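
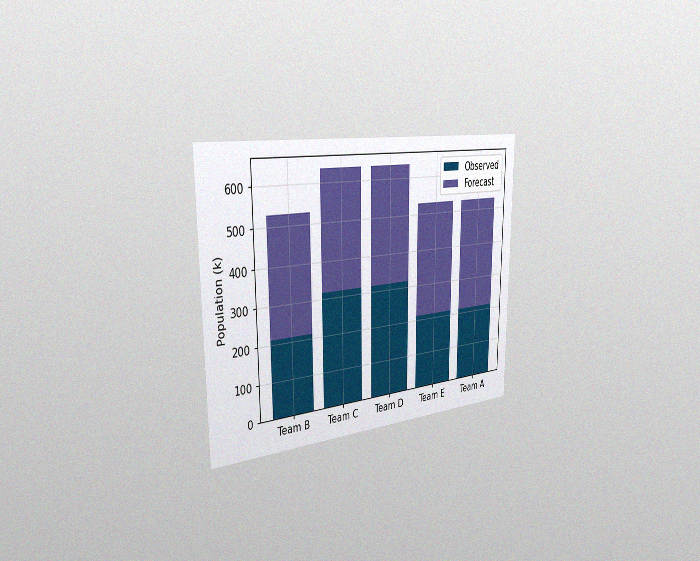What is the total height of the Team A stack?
The chart is viewed slightly from the left, with some photo noise. The Team A stack's top reaches 530k on the y-axis.

530k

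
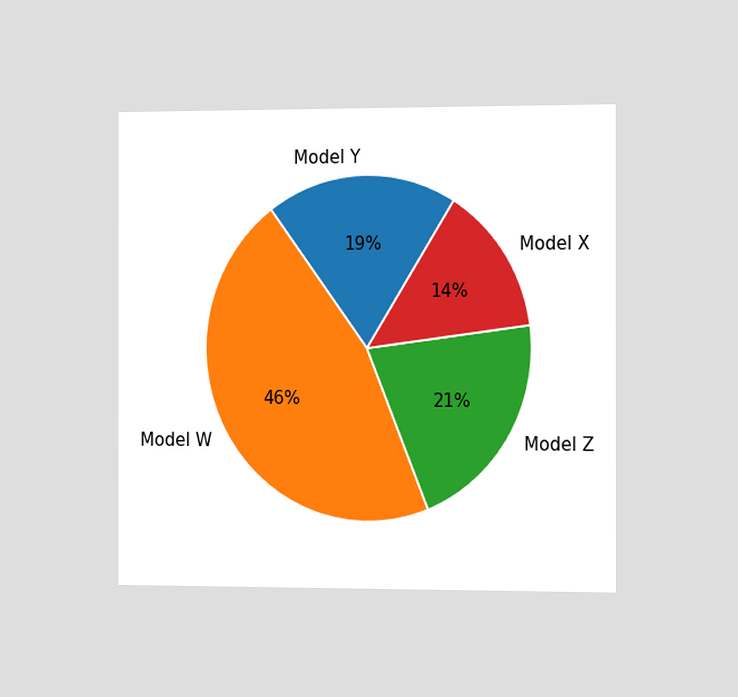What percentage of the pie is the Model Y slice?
The chart is viewed slightly from the right. The Model Y slice takes up 19% of the pie.

19%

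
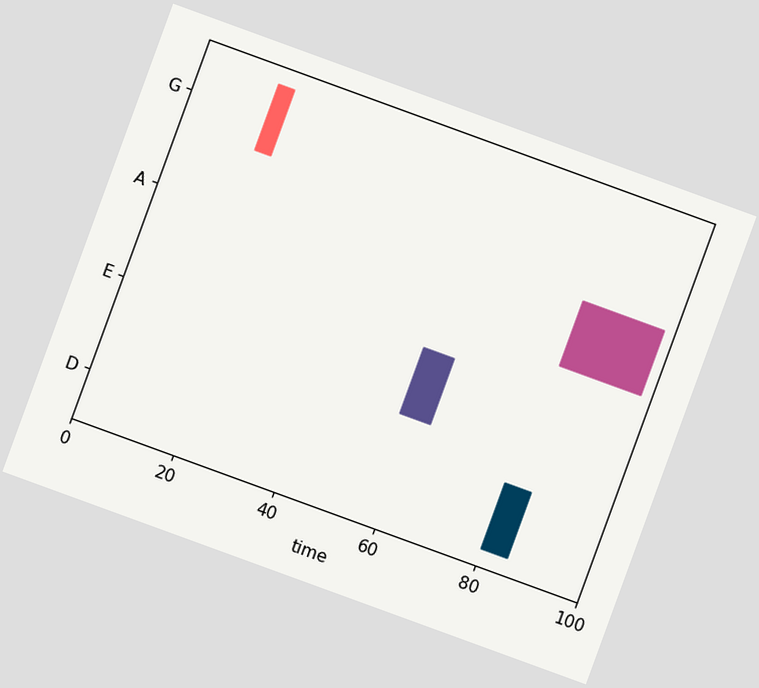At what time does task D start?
The chart is tilted about 20° clockwise. The D bar begins at t=80.

80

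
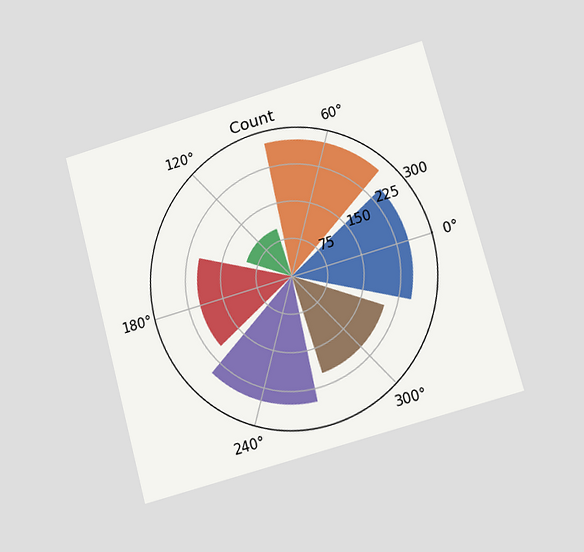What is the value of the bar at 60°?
275

The chart is tilted about 15° counter-clockwise and viewed at a slight angle. The bar at 60° reaches 275 on the radial axis.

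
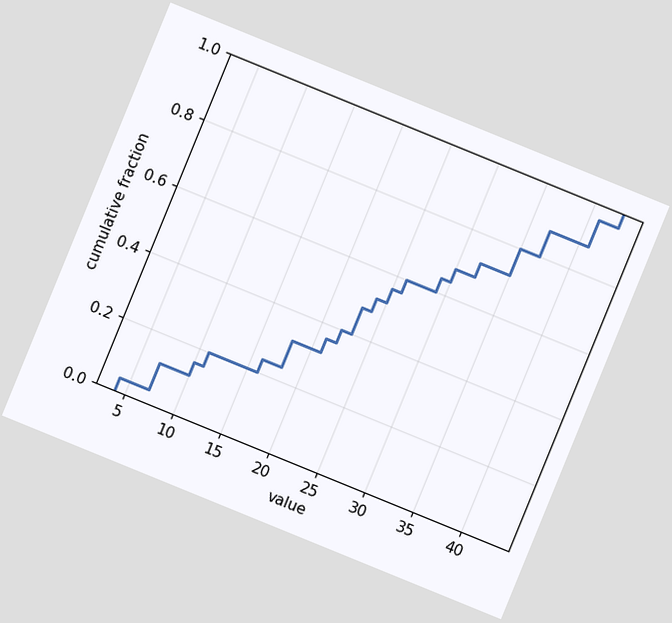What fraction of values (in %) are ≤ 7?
12%

The chart is tilted about 22° clockwise. At x=7 the ECDF step is at 12%.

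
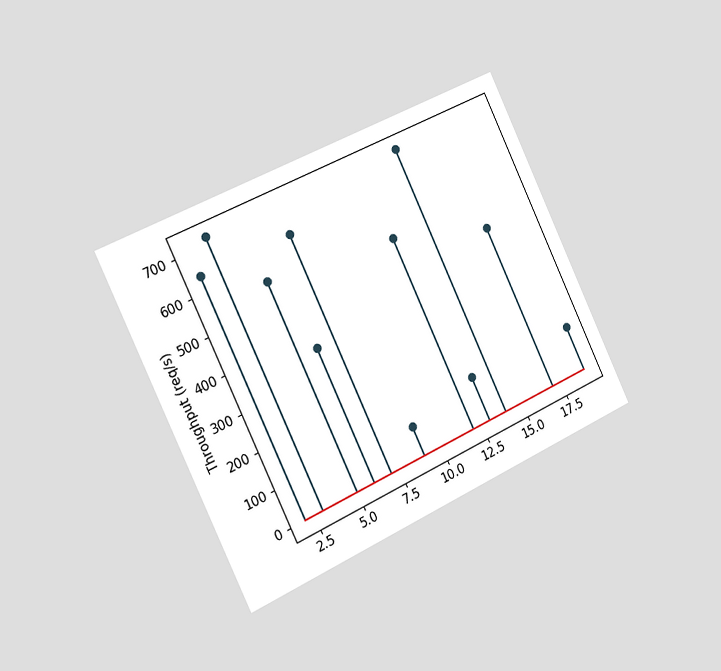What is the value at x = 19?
120req/s

The chart is tilted about 25° counter-clockwise and viewed slightly from the left. The stem at x=19 reaches 120req/s.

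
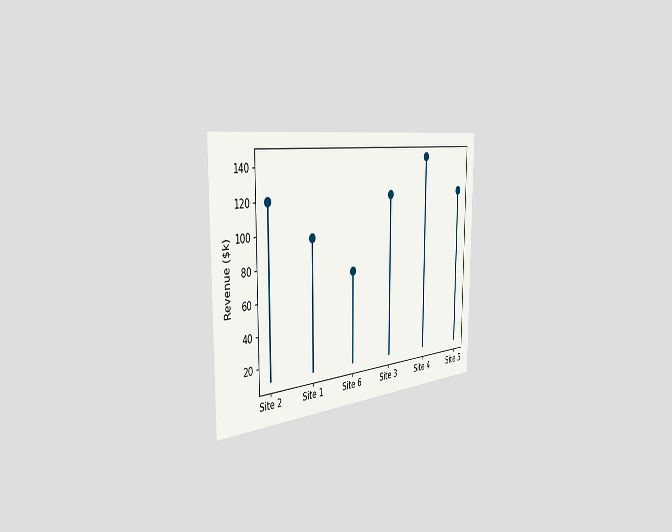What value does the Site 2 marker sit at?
$120k

The chart is viewed slightly from the left. The Site 2 marker sits at $120k.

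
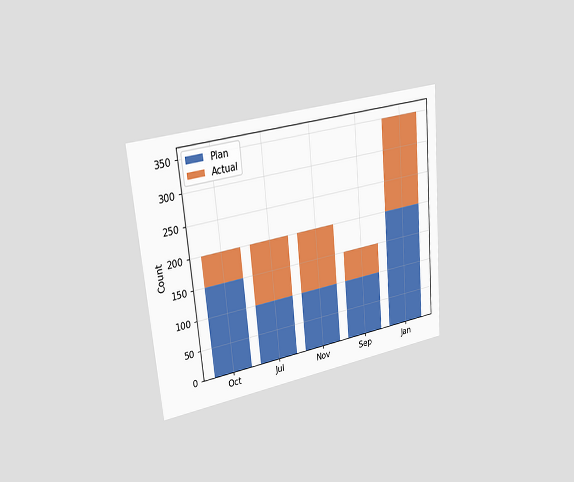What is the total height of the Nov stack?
The chart is tilted about 5° counter-clockwise and viewed slightly from the left. The Nov stack's top reaches 200 on the y-axis.

200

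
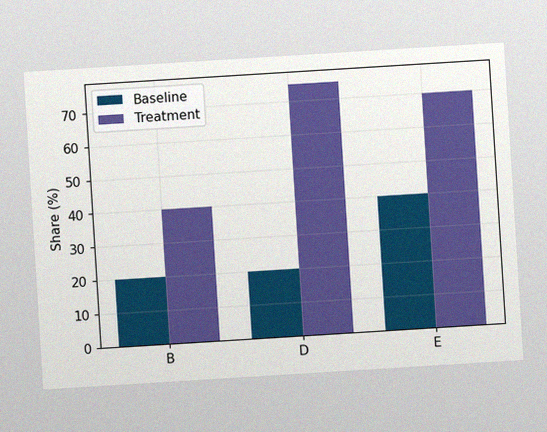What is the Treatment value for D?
The chart is tilted about 4° counter-clockwise, with some photo noise. The Treatment bar at D reaches 75% on the y-axis.

75%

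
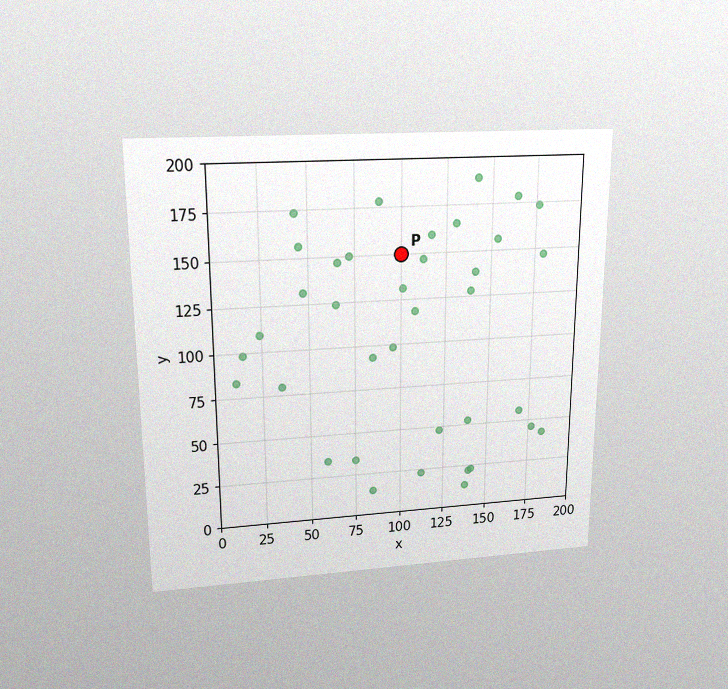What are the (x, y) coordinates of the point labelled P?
(100, 150)

The chart is viewed slightly from above, with some photo noise. Following the gridlines from P to each axis, P sits at (100, 150).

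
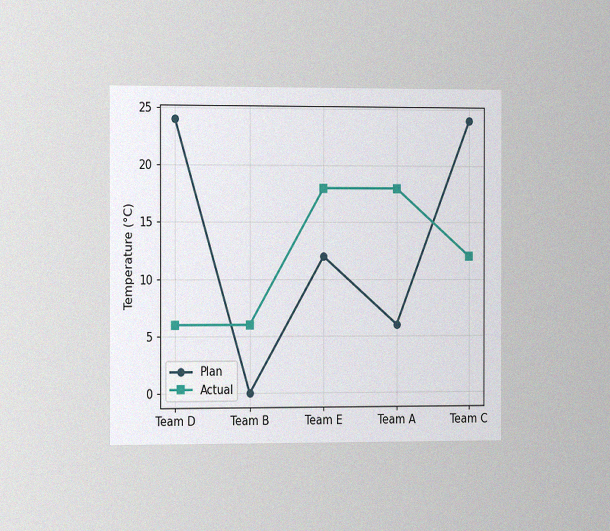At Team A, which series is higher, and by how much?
Actual, by 12°C

The chart is viewed slightly from the left, with some photo noise. At Team A, Actual sits above the other line by 12°C.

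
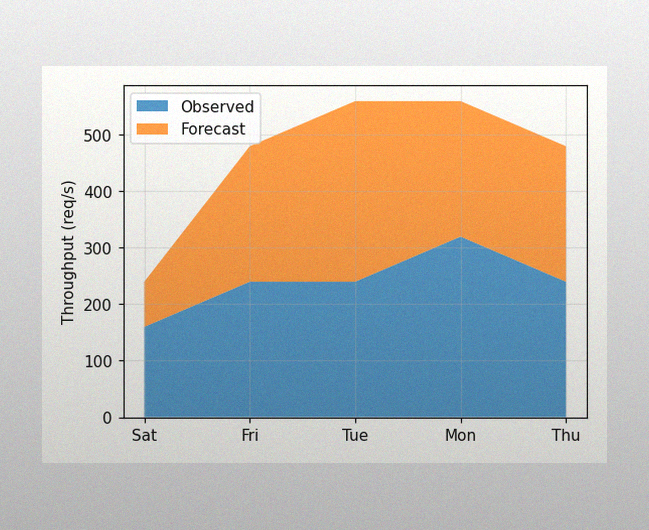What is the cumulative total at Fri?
The image has some photo noise and uneven lighting. The stacked total at Fri reaches 480req/s.

480req/s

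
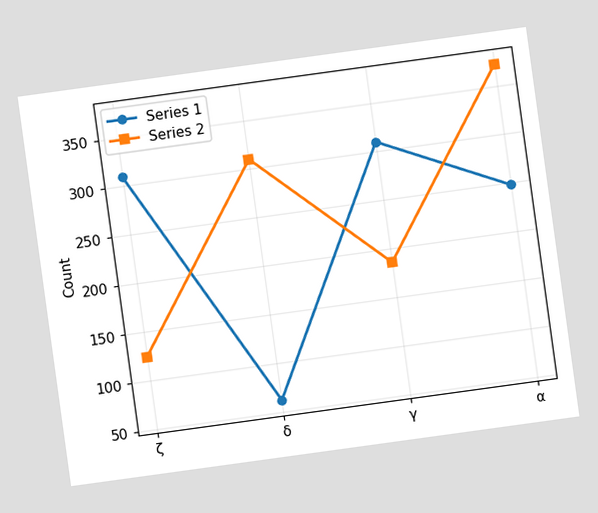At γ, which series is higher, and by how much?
The chart is tilted about 8° counter-clockwise. At γ, Series 1 sits above the other line by 124.

Series 1, by 124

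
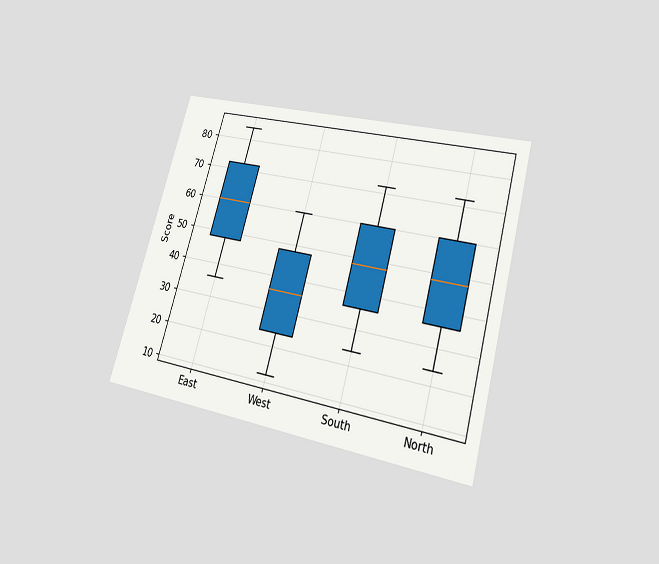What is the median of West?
The chart is tilted about 15° clockwise and viewed at a slight angle. The median line in the West box sits at 36.

36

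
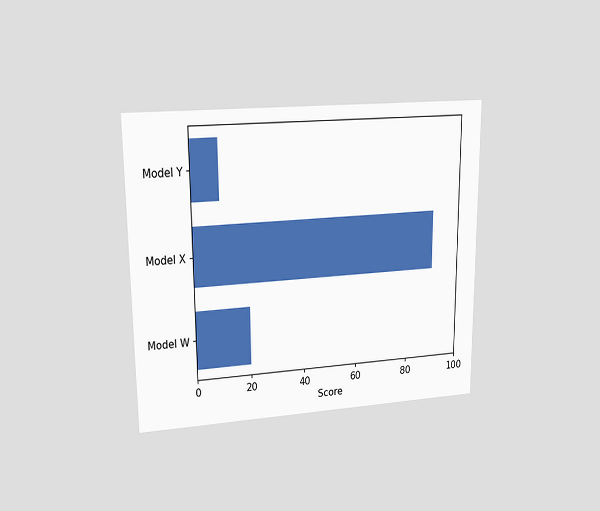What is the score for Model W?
20

The chart is viewed at a slight angle. Reading along the chart's x-axis, the Model W bar reaches 20.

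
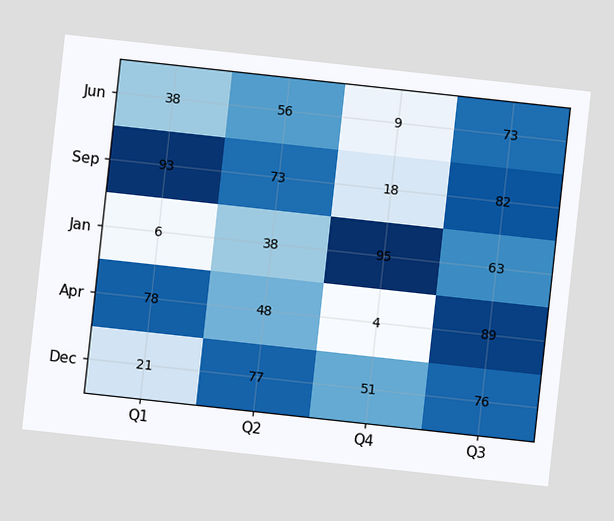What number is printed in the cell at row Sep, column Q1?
93

The chart is tilted about 6° clockwise. The (Sep, Q1) cell reads 93.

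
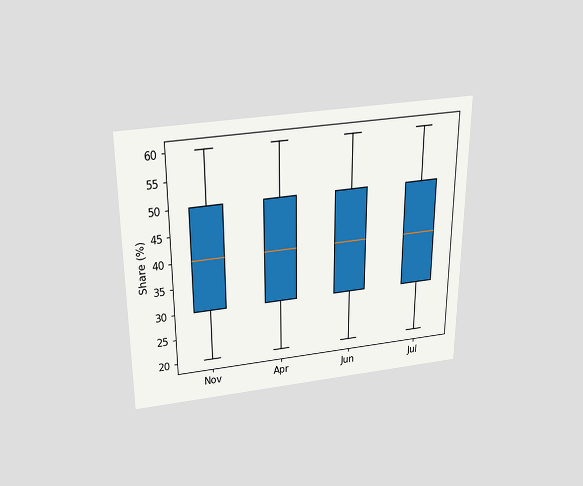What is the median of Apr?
40%

The chart is viewed slightly from above. The median line in the Apr box sits at 40%.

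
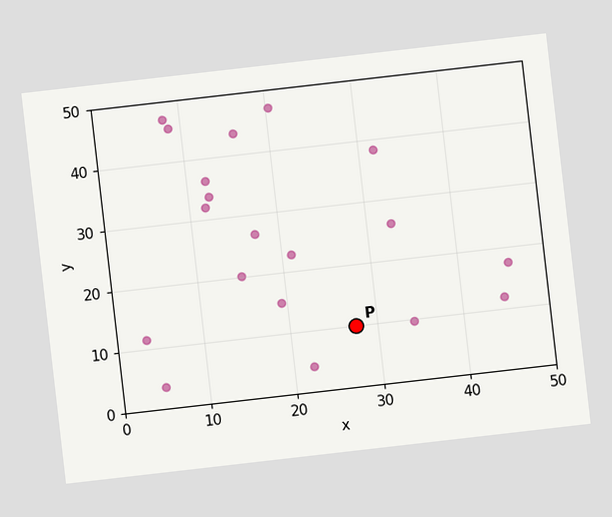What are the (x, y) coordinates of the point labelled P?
(27.5, 10)

The chart is tilted about 7° counter-clockwise. Following the gridlines from P to each axis, P sits at (27.5, 10).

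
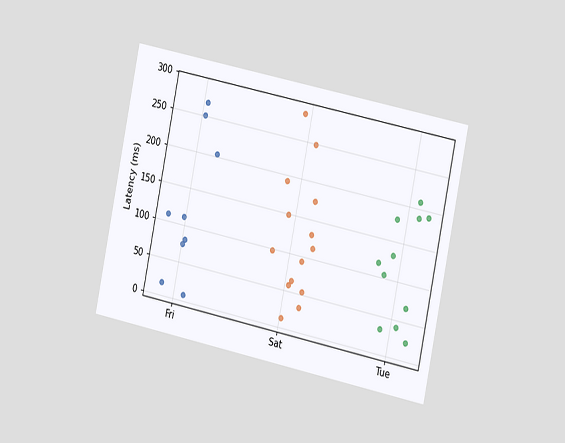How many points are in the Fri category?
9

The chart is tilted about 12° clockwise and viewed slightly from the right. Counting the markers in the Fri column gives 9.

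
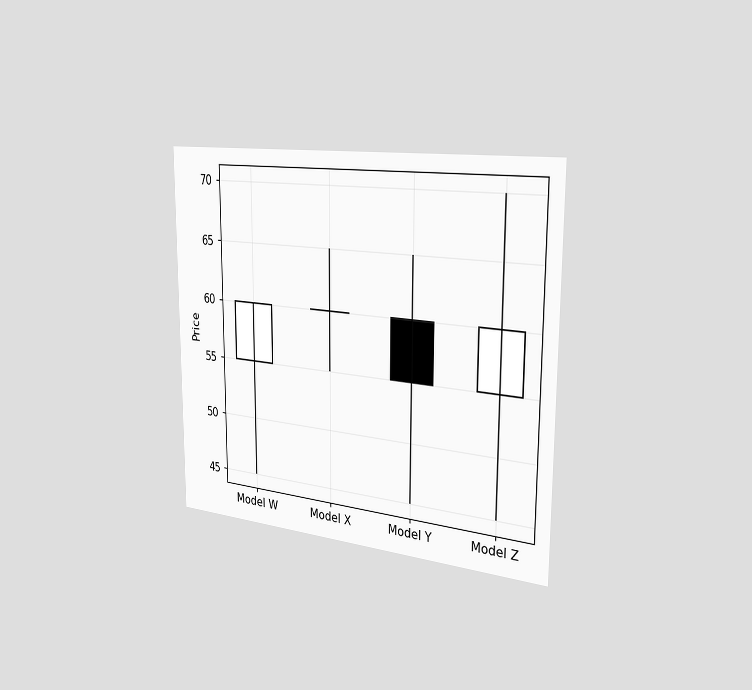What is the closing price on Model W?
60

The chart is viewed slightly from the right. The Model W candle closes at 60.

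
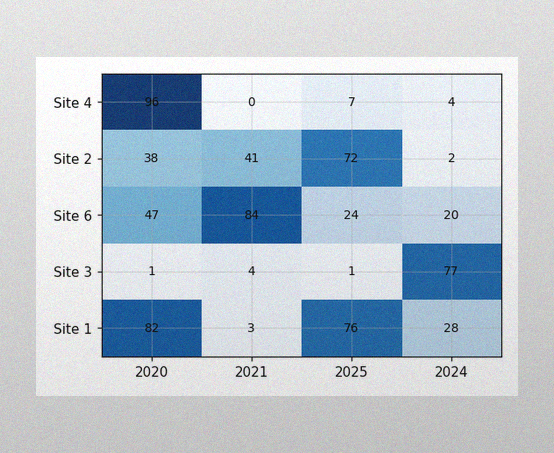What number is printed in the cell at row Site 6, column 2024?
The image has some photo noise and uneven lighting. The (Site 6, 2024) cell reads 20.

20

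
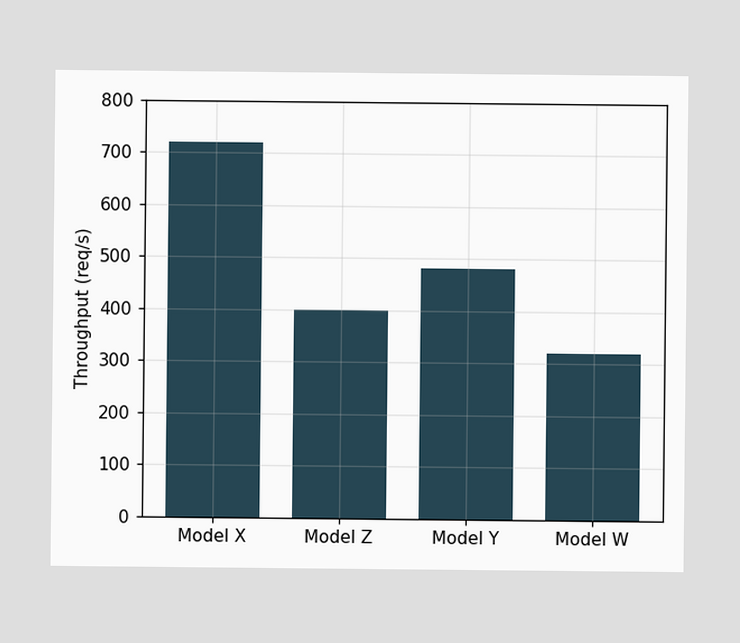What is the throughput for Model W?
Reading along the chart's y-axis, the Model W bar reaches 320req/s.

320req/s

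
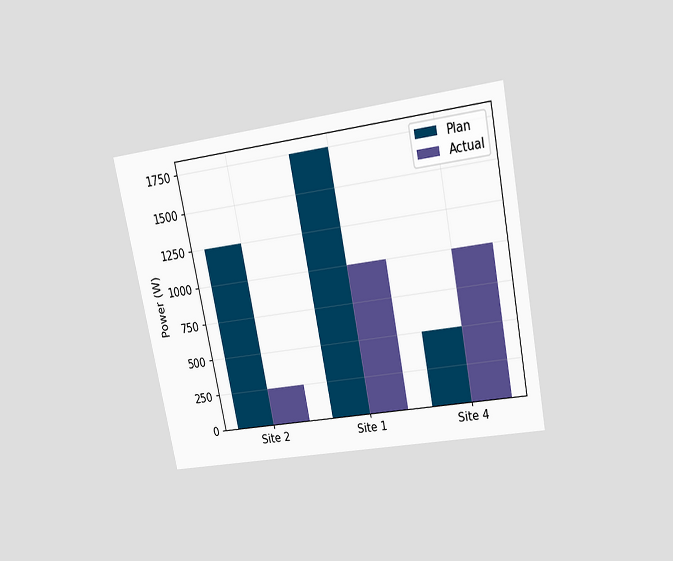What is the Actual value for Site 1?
1000W

The chart is tilted about 11° counter-clockwise and viewed slightly from above. The Actual bar at Site 1 reaches 1000W on the y-axis.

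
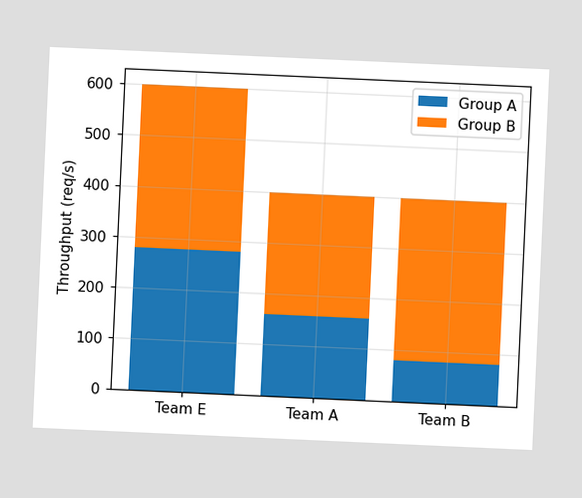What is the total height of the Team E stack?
600req/s

The chart is tilted about 3° clockwise. The Team E stack's top reaches 600req/s on the y-axis.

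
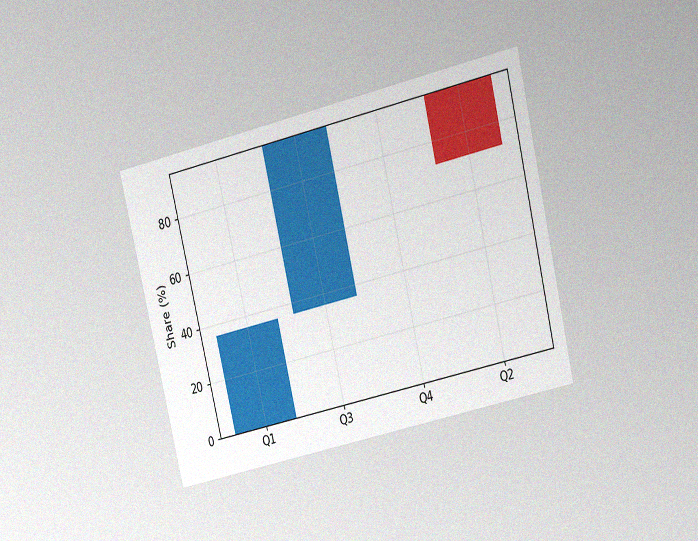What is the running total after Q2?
72%

The chart is tilted about 13° counter-clockwise and viewed at a slight angle, with some photo noise. After Q2 the running total reaches 72%.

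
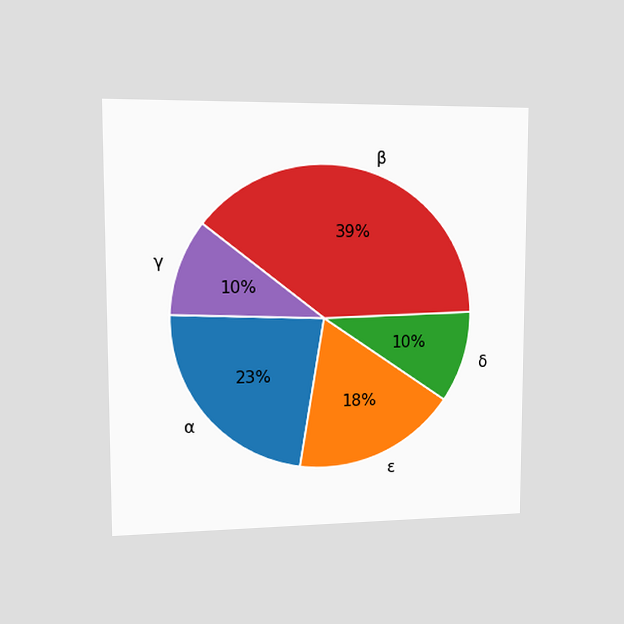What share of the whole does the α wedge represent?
23%

The chart is viewed slightly from the left. The α slice takes up 23% of the pie.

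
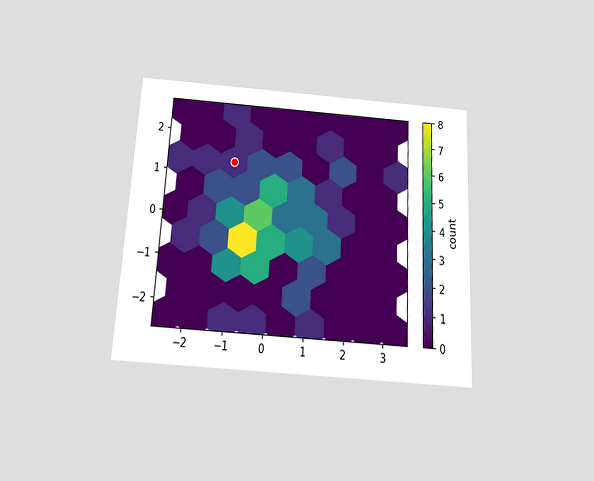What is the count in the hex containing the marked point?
The chart is tilted about 3° clockwise and viewed slightly from below. The marked hex reads 1 on the colorbar.

1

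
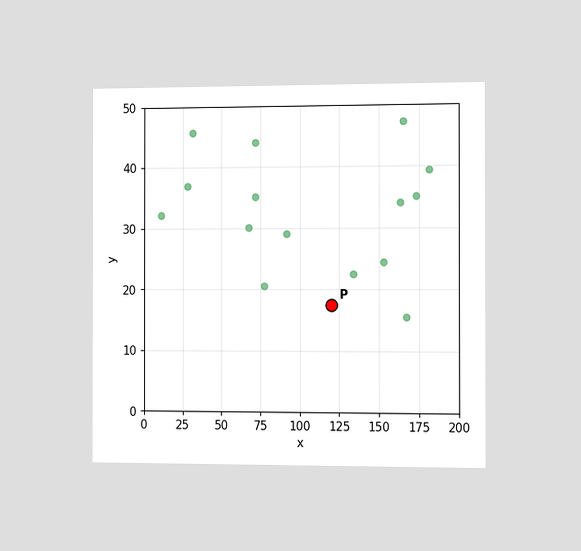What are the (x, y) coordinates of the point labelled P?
(120, 17.5)

The chart is viewed slightly from the right. Following the gridlines from P to each axis, P sits at (120, 17.5).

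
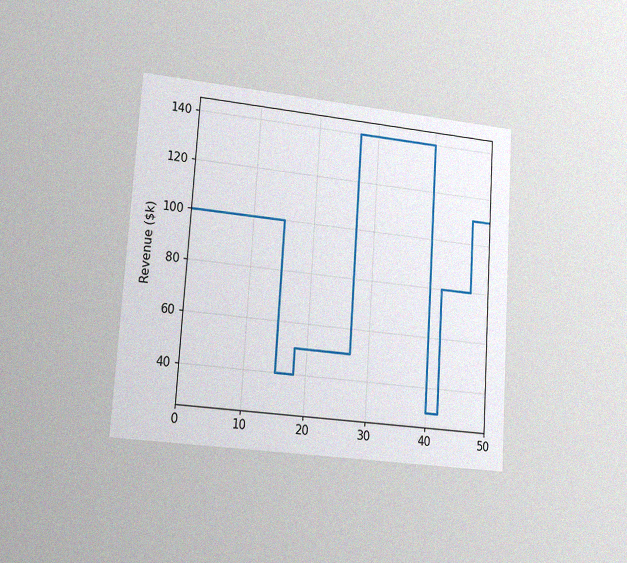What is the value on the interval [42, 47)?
The chart is tilted about 4° clockwise and viewed slightly from the left, with some photo noise. On [42, 47) the step sits at $80k.

$80k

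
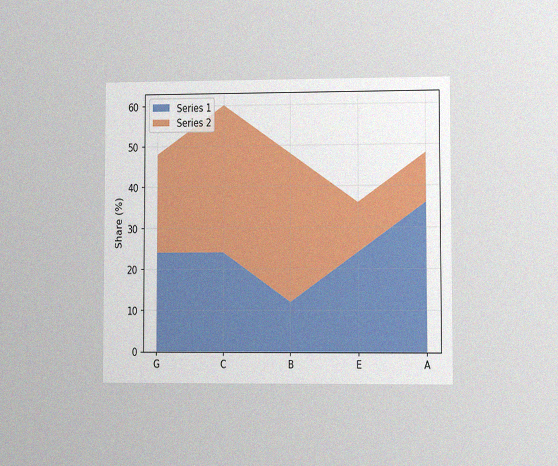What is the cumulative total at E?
The chart is viewed at a slight angle, with some photo noise. The stacked total at E reaches 36%.

36%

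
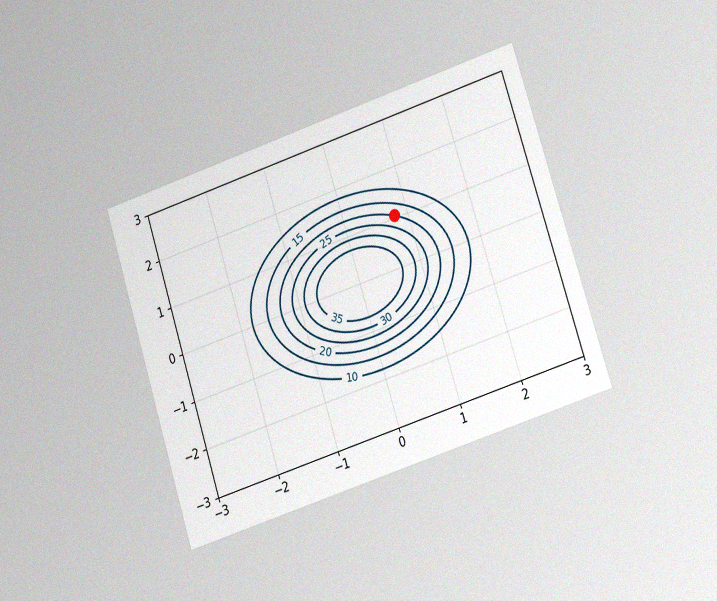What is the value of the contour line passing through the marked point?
20

The chart is tilted about 18° counter-clockwise and viewed slightly from the right, with some photo noise. The marked point sits on the contour labelled 20.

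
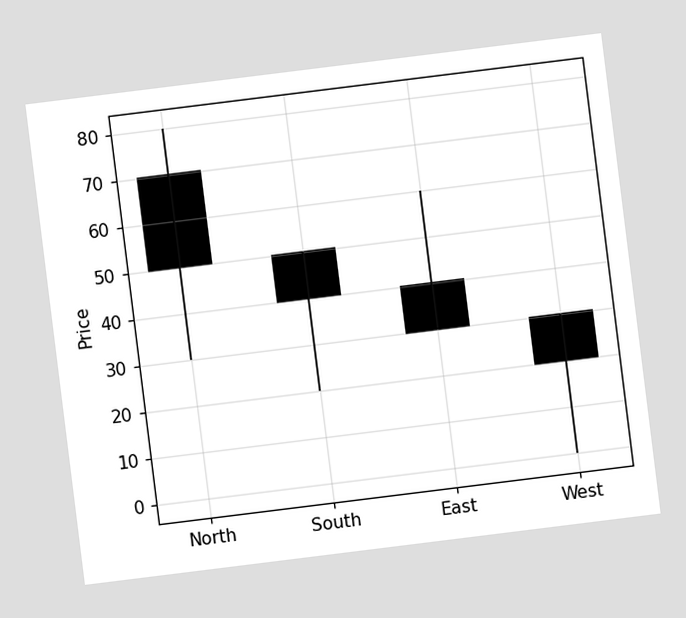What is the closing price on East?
30

The chart is tilted about 7° counter-clockwise. The East candle closes at 30.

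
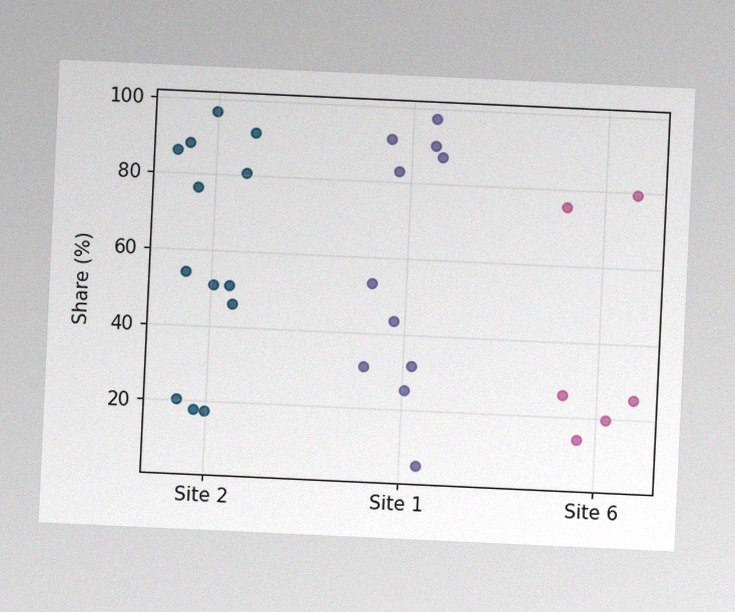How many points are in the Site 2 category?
The chart is tilted about 3° clockwise, with some photo noise. Counting the markers in the Site 2 column gives 13.

13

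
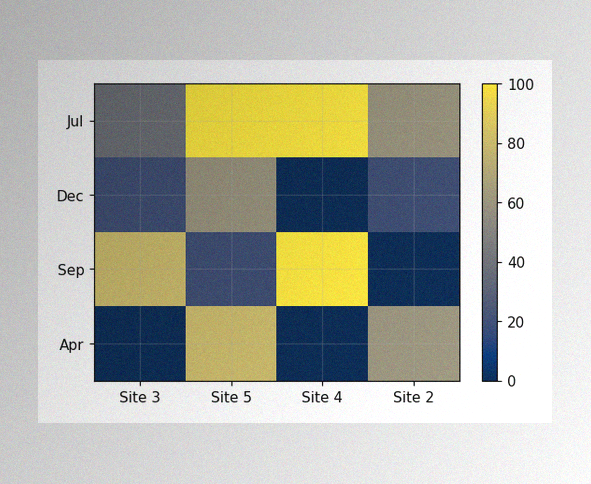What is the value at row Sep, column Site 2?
0

The image has some photo noise and uneven lighting. Matching cell (Sep, Site 2) against the colorbar gives 0.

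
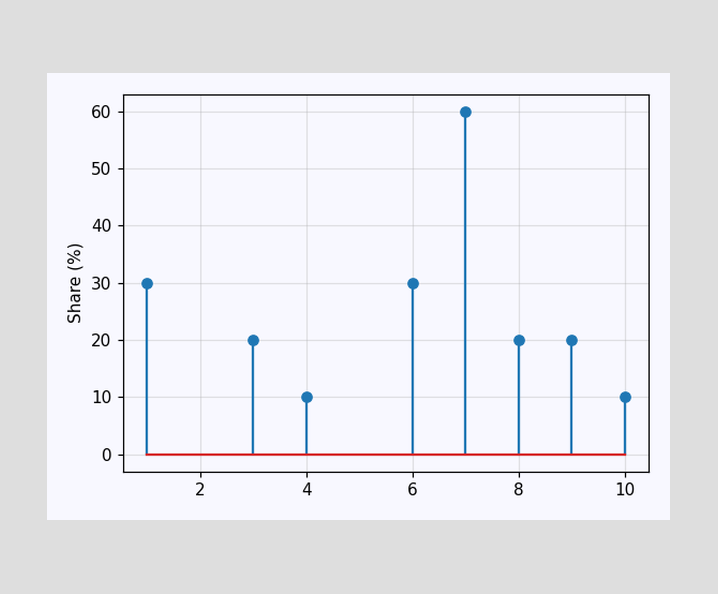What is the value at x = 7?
The stem at x=7 reaches 60%.

60%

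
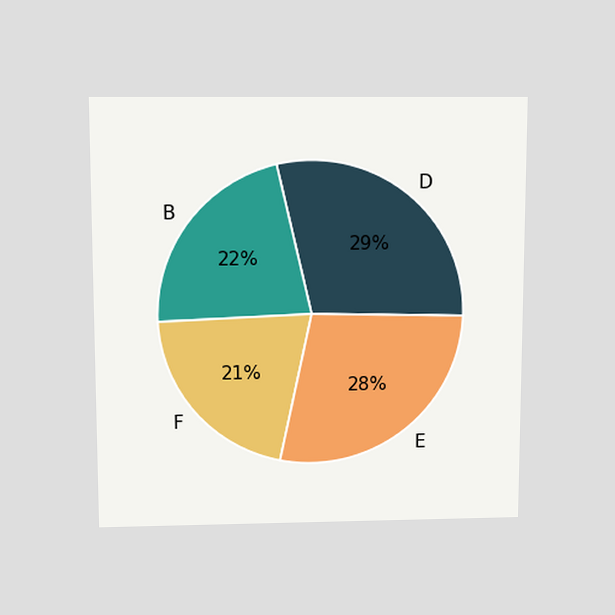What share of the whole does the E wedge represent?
The chart is viewed slightly from above. The E slice takes up 28% of the pie.

28%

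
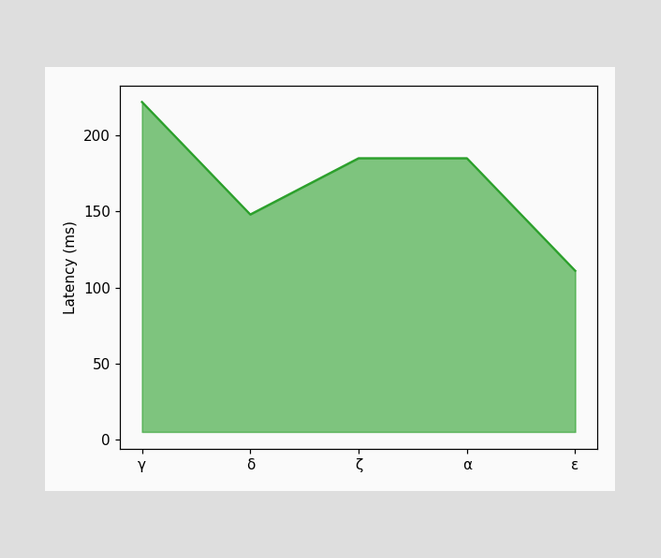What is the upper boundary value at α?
At α the upper boundary is at 185ms.

185ms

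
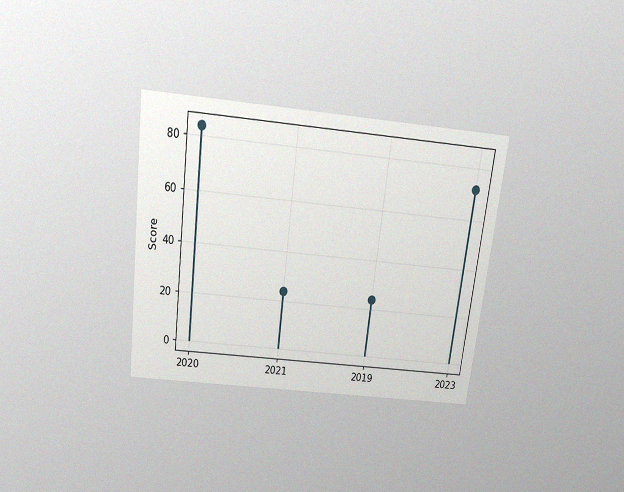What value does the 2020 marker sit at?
The chart is tilted about 7° clockwise and viewed slightly from above, with some photo noise. The 2020 marker sits at 84.

84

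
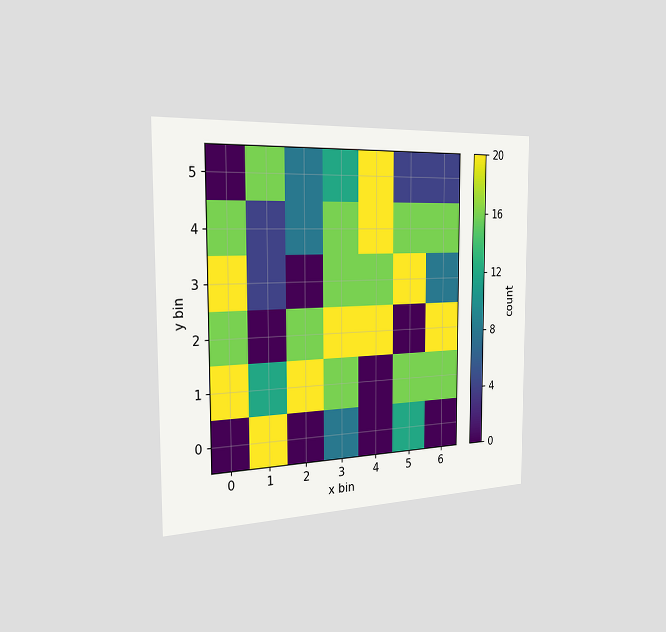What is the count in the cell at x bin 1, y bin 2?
0

The chart is viewed slightly from the left. Matching the cell (1, 2) against the colorbar gives 0.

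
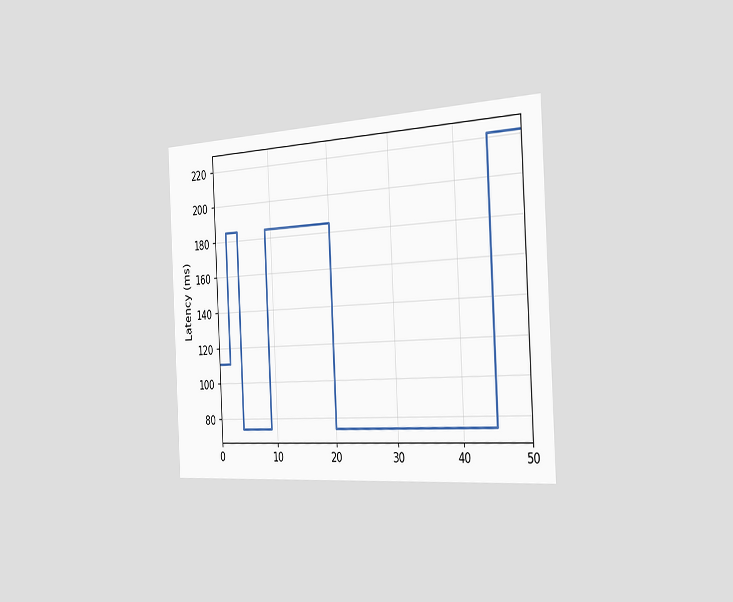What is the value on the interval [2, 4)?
The chart is tilted about 3° counter-clockwise and viewed slightly from the right. On [2, 4) the step sits at 185ms.

185ms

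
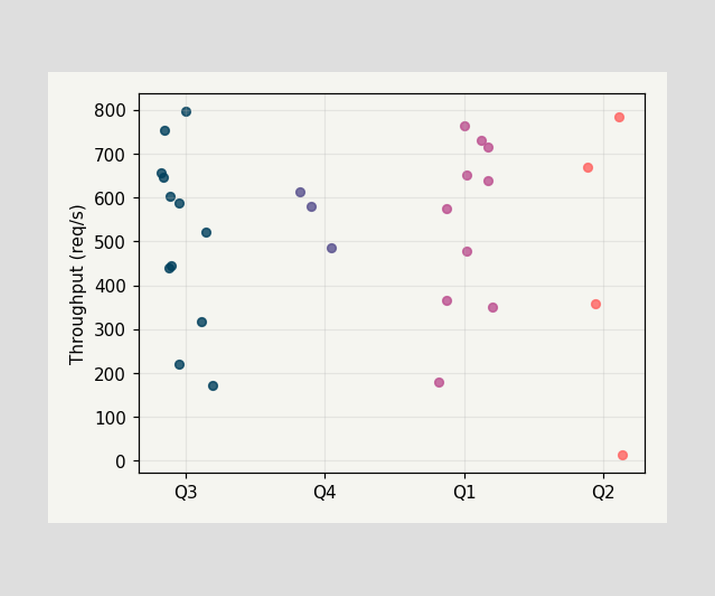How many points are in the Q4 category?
3

Counting the markers in the Q4 column gives 3.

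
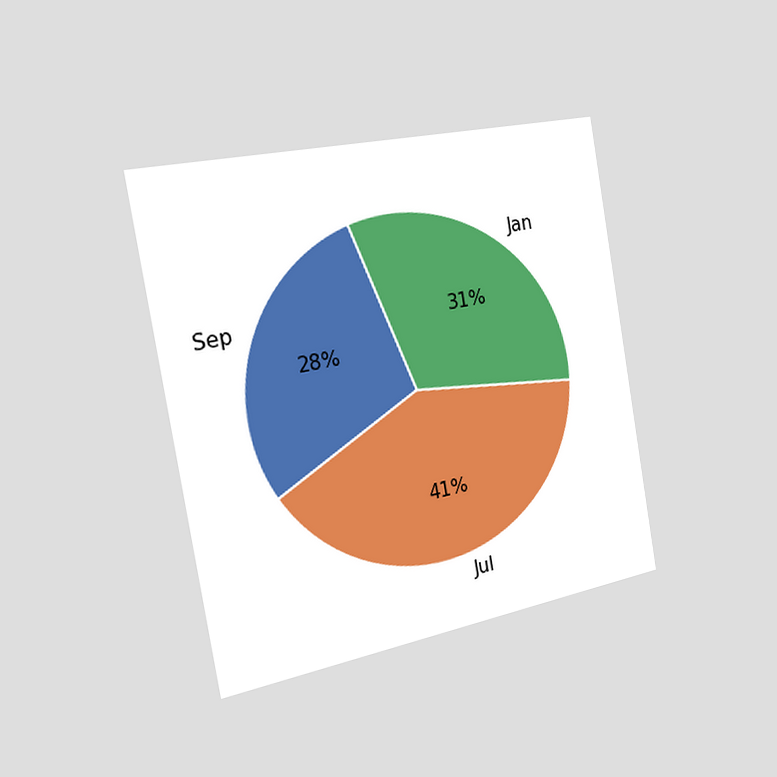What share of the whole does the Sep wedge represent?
The chart is tilted about 10° counter-clockwise and viewed slightly from the left. The Sep slice takes up 28% of the pie.

28%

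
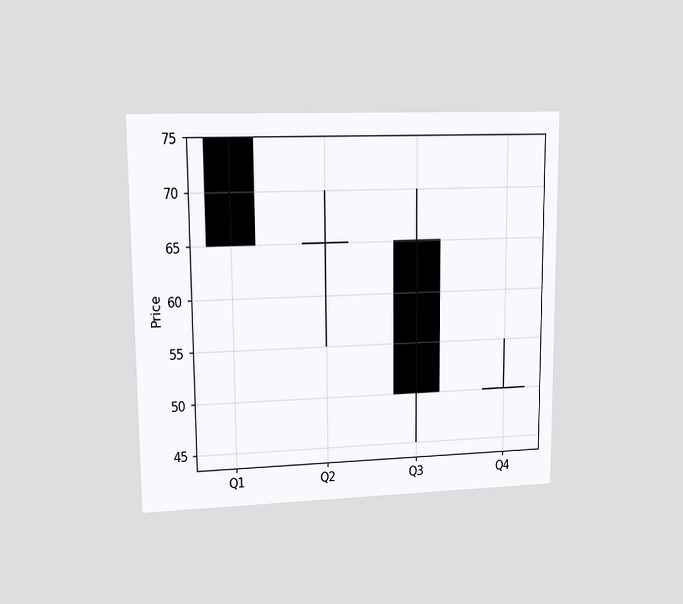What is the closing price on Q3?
50

The chart is viewed at a slight angle. The Q3 candle closes at 50.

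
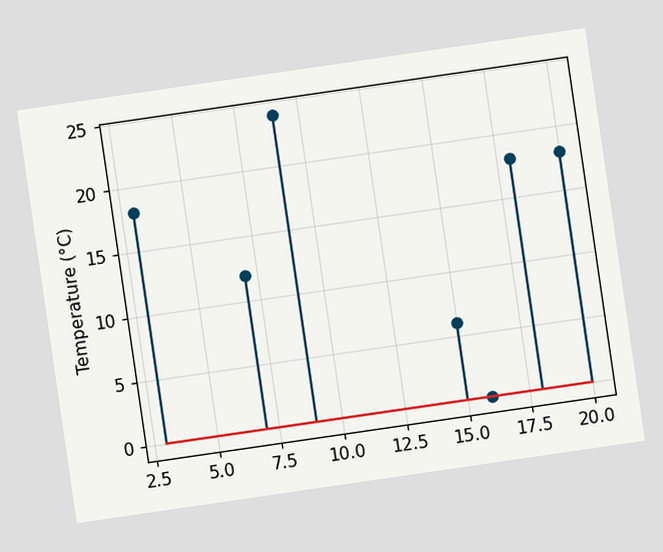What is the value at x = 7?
The chart is tilted about 8° counter-clockwise. The stem at x=7 reaches 12°C.

12°C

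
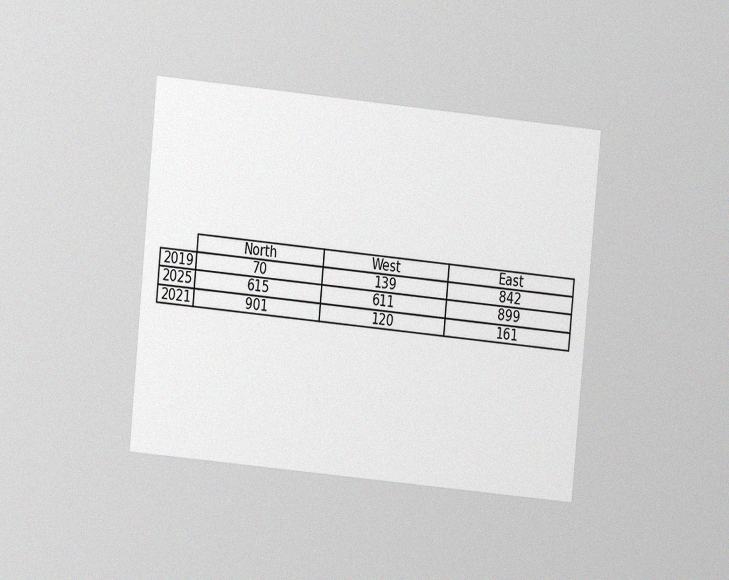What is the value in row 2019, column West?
139

The chart is tilted about 5° clockwise and viewed at a slight angle, with some photo noise. The (2019, West) cell reads 139.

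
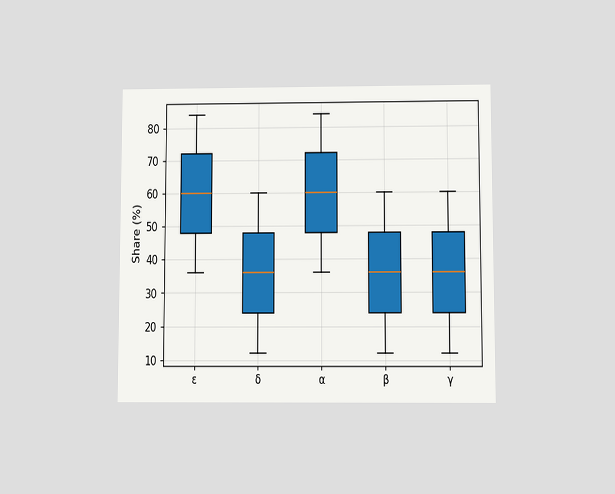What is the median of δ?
36%

The chart is viewed slightly from below. The median line in the δ box sits at 36%.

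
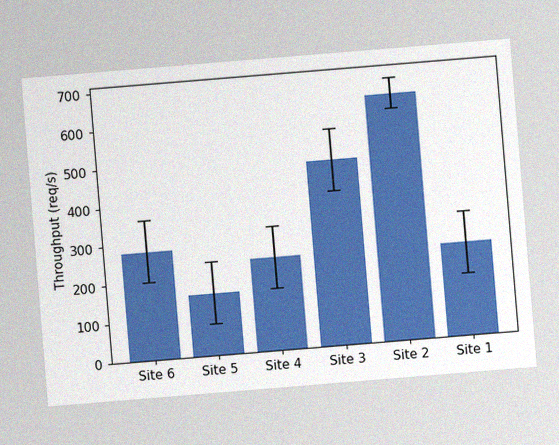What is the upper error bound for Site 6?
360req/s

The chart is tilted about 5° counter-clockwise, with some photo noise. The Site 6 bar's upper whisker reaches 360req/s.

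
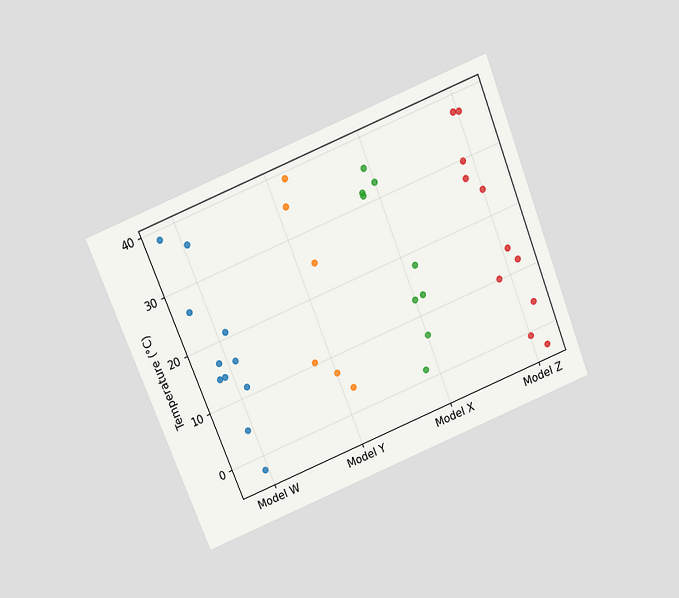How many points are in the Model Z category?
The chart is tilted about 22° counter-clockwise and viewed slightly from above. Counting the markers in the Model Z column gives 11.

11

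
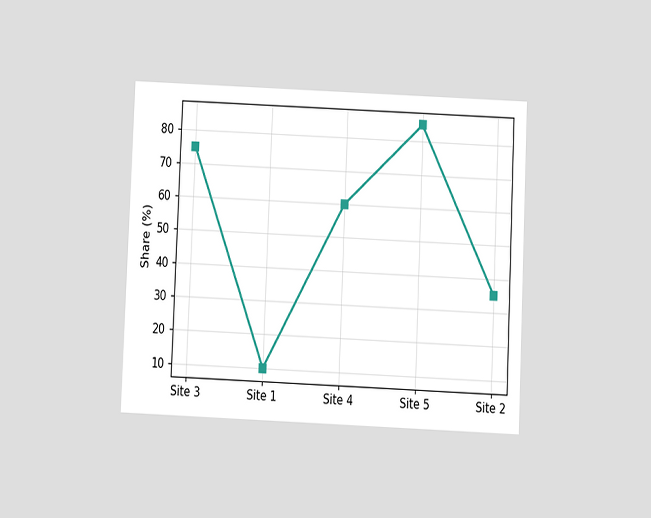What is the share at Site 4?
60%

The chart is tilted about 2° clockwise and viewed slightly from below. At Site 4, the line is at 60%.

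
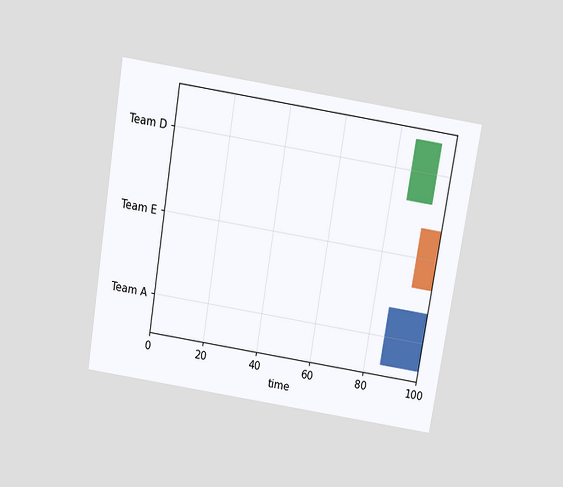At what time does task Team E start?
The chart is tilted about 9° clockwise and viewed slightly from above. The Team E bar begins at t=93.

93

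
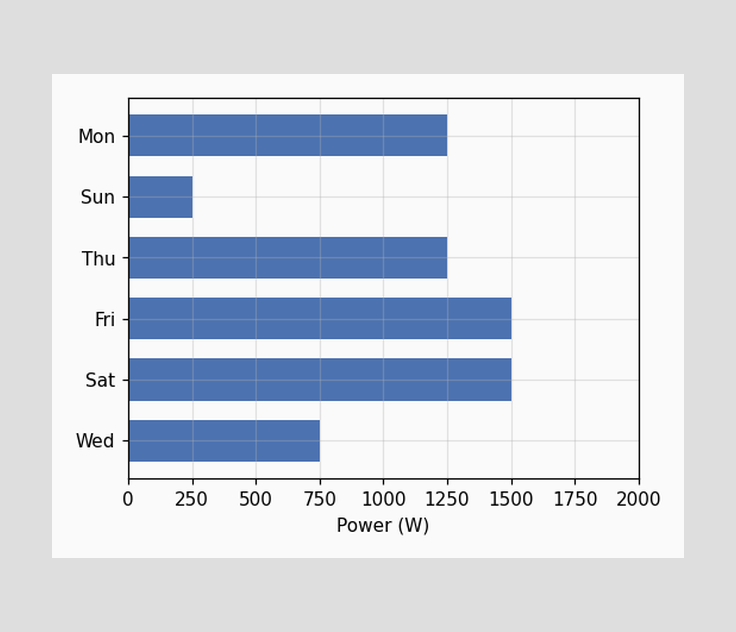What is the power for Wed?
750W

Reading along the chart's x-axis, the Wed bar reaches 750W.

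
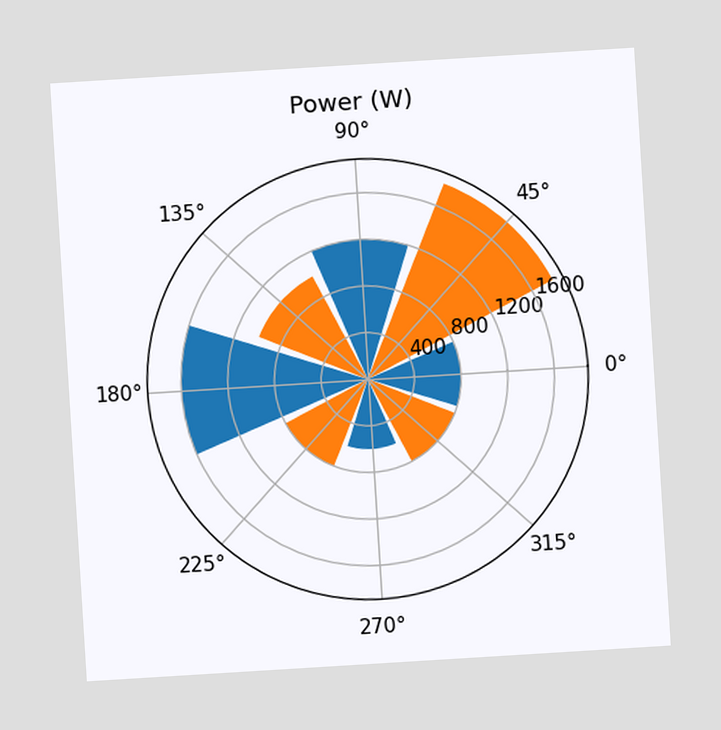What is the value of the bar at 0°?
The chart is tilted about 4° counter-clockwise. The bar at 0° reaches 800W on the radial axis.

800W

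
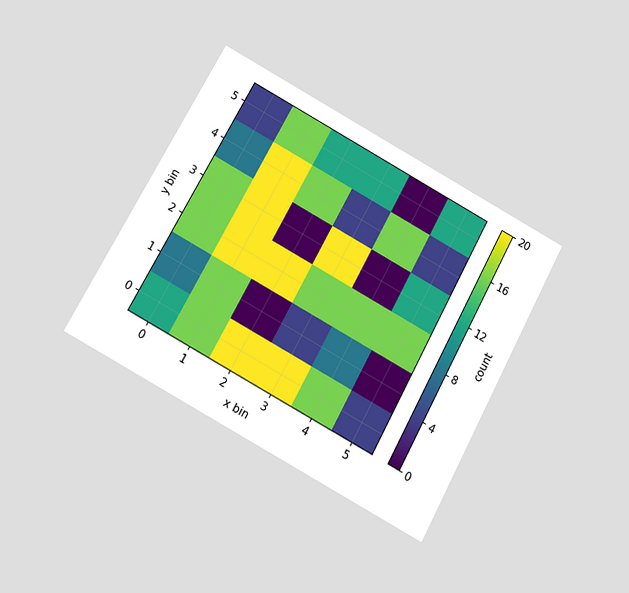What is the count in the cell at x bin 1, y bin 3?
20

The chart is tilted about 28° clockwise and viewed slightly from below. Matching the cell (1, 3) against the colorbar gives 20.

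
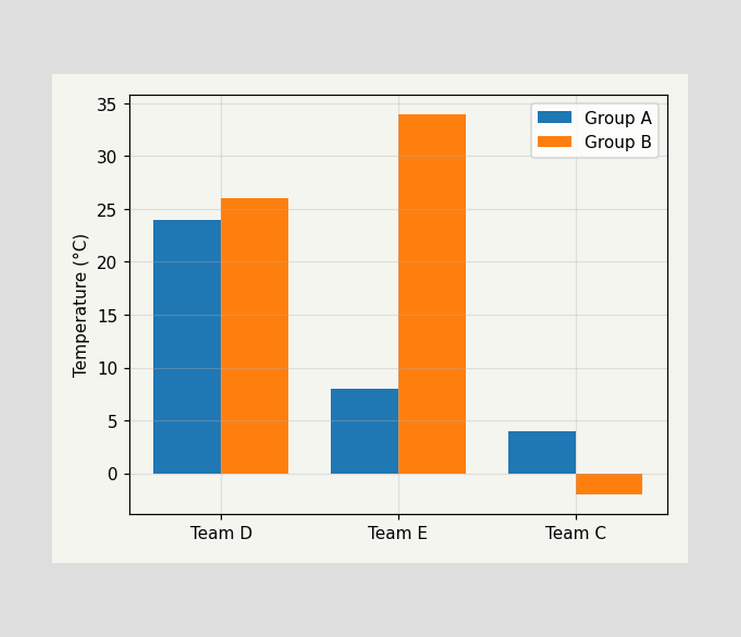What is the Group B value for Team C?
-2°C

The Group B bar at Team C reaches -2°C on the y-axis.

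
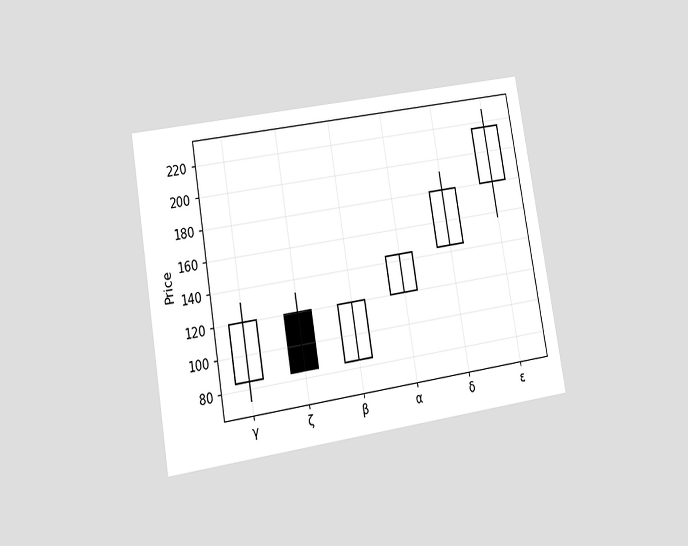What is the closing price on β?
120

The chart is tilted about 10° counter-clockwise and viewed at a slight angle. The β candle closes at 120.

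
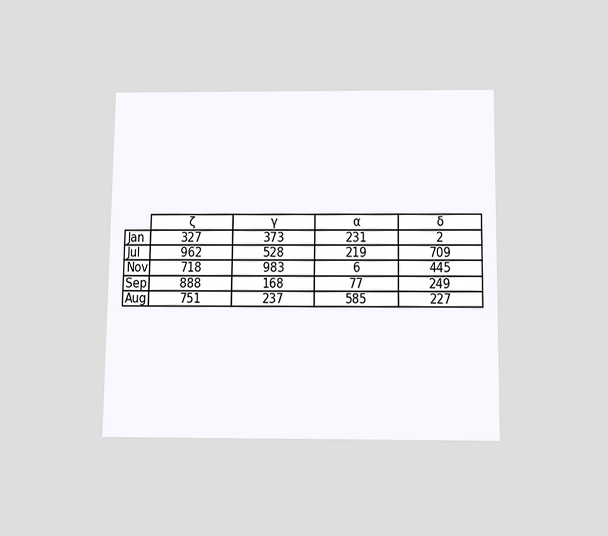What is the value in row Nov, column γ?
983

The chart is viewed slightly from below. The (Nov, γ) cell reads 983.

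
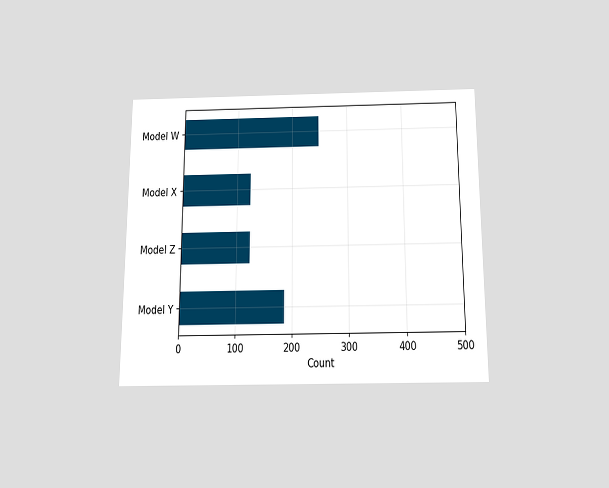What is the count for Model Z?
124

The chart is viewed slightly from below. Reading along the chart's x-axis, the Model Z bar reaches 124.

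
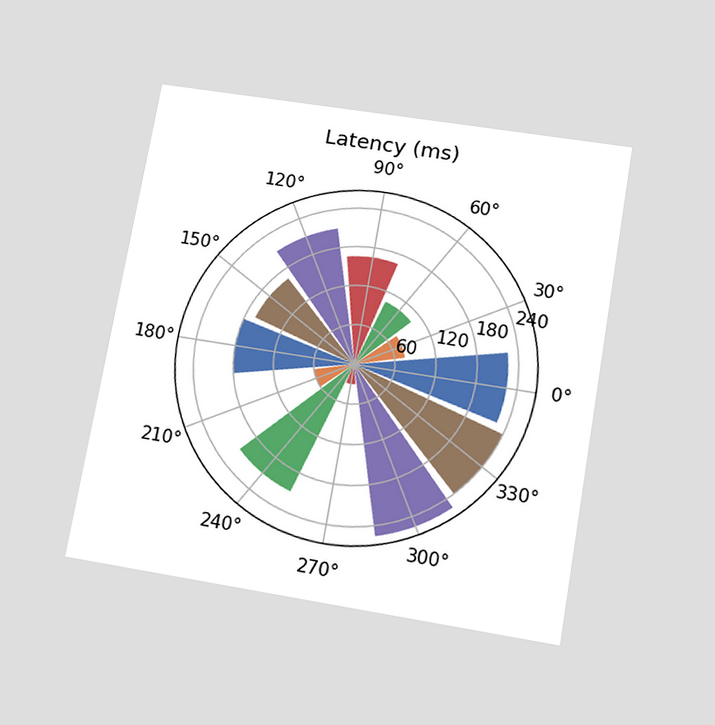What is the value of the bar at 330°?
240ms

The chart is tilted about 10° clockwise and viewed slightly from below. The bar at 330° reaches 240ms on the radial axis.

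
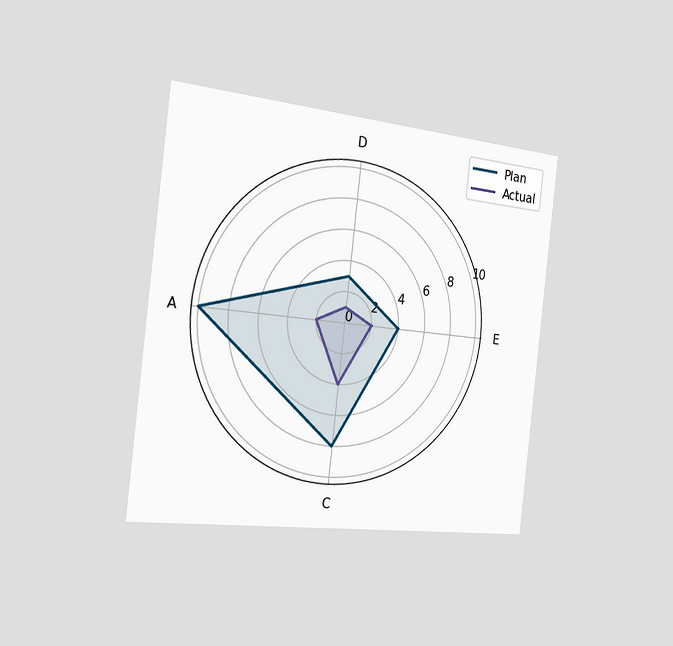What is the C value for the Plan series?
8

The chart is tilted about 7° clockwise and viewed slightly from the left. On the C axis, Plan reaches 8.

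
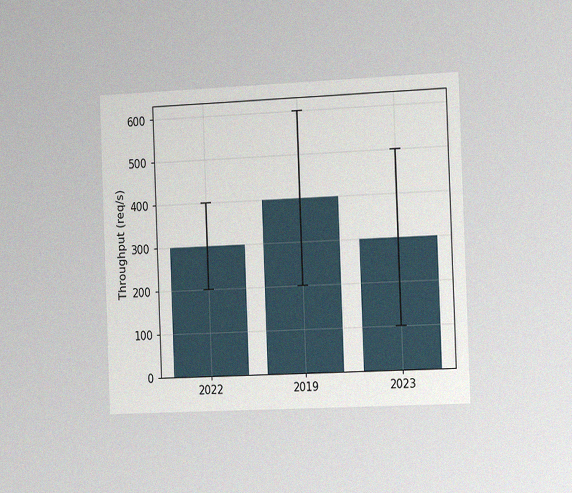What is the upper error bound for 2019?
The chart is tilted about 2° counter-clockwise and viewed slightly from the right, with some photo noise. The 2019 bar's upper whisker reaches 600req/s.

600req/s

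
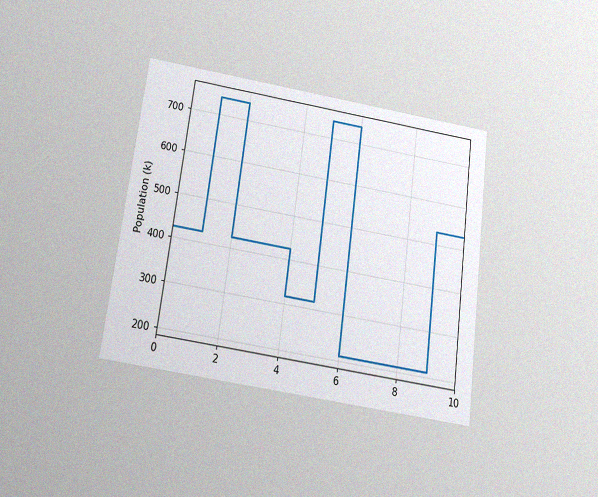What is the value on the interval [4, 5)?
318k

The chart is tilted about 8° clockwise and viewed slightly from below, with some photo noise. On [4, 5) the step sits at 318k.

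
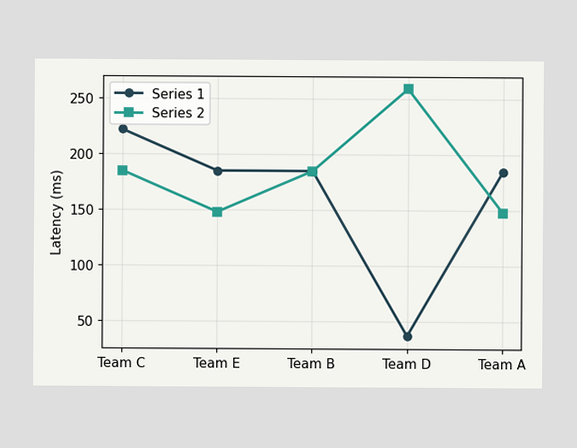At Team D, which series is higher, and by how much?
Series 2, by 222ms

At Team D, Series 2 sits above the other line by 222ms.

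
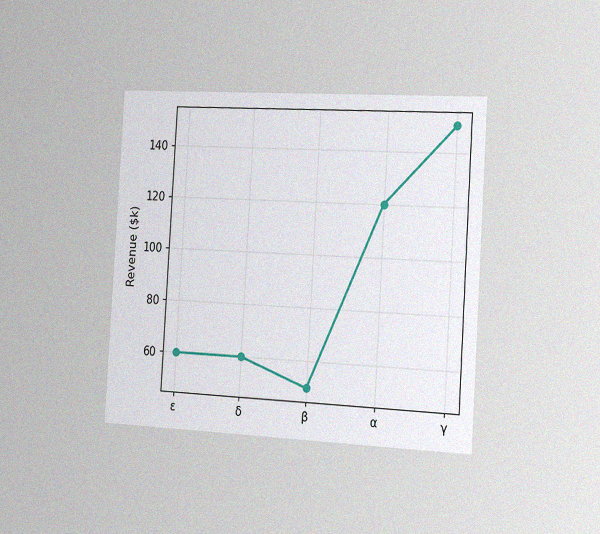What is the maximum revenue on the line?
The chart is tilted about 3° clockwise and viewed slightly from the right, with some photo noise. The highest point is at γ, and reading across to the y-axis gives $150k.

$150k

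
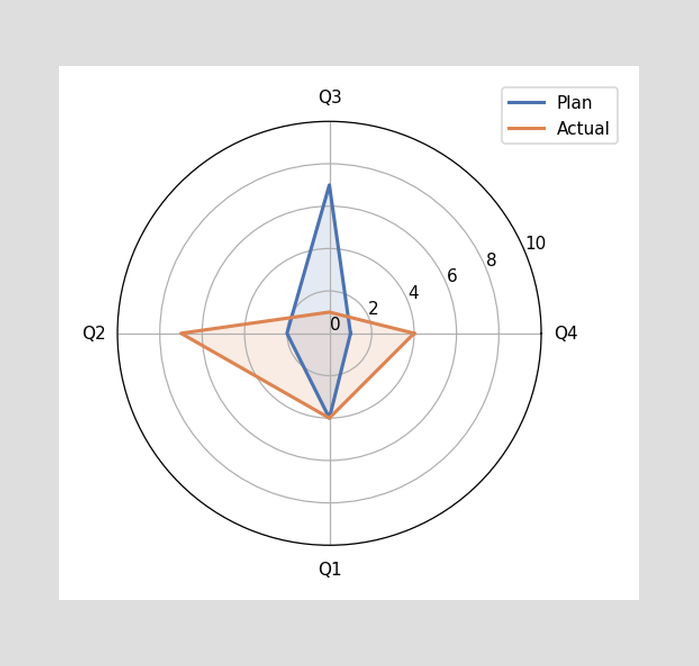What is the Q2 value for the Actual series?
7

On the Q2 axis, Actual reaches 7.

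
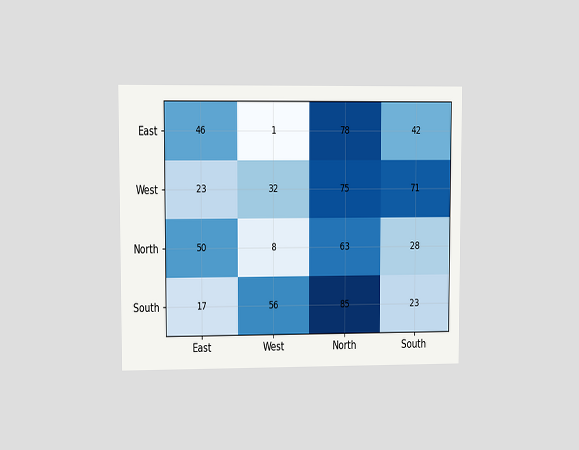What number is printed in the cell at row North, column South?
28

The chart is viewed at a slight angle. The (North, South) cell reads 28.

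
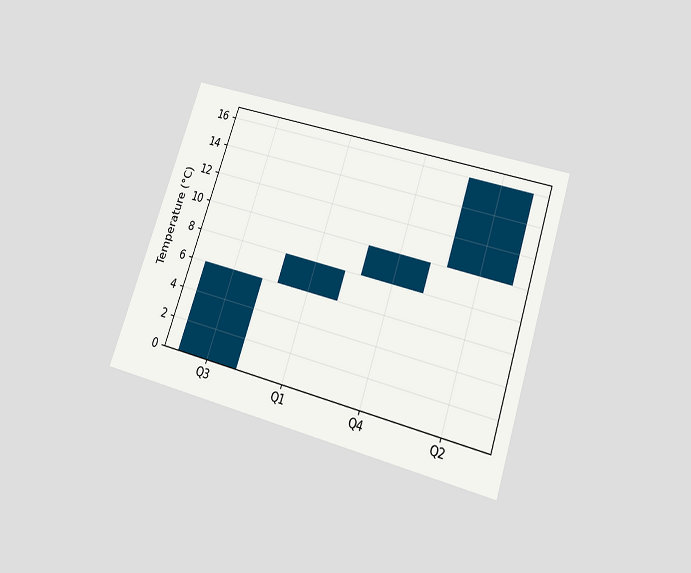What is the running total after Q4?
10°C

The chart is tilted about 18° clockwise and viewed slightly from below. After Q4 the running total reaches 10°C.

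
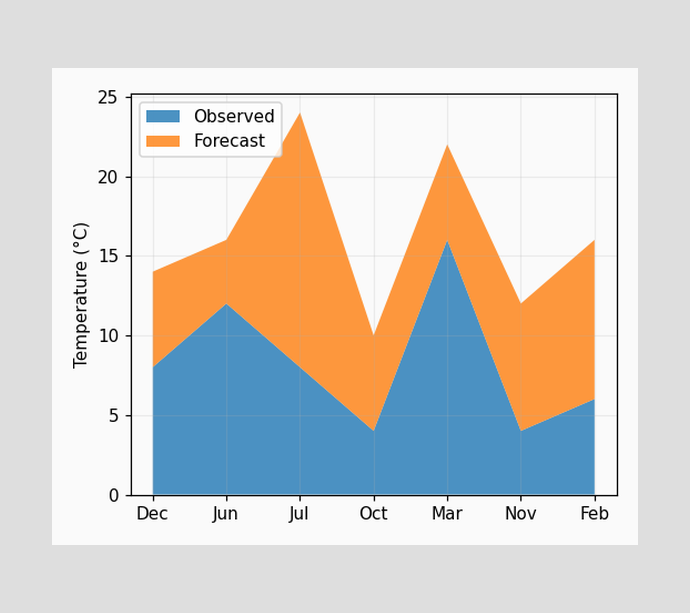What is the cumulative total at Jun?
16°C

The stacked total at Jun reaches 16°C.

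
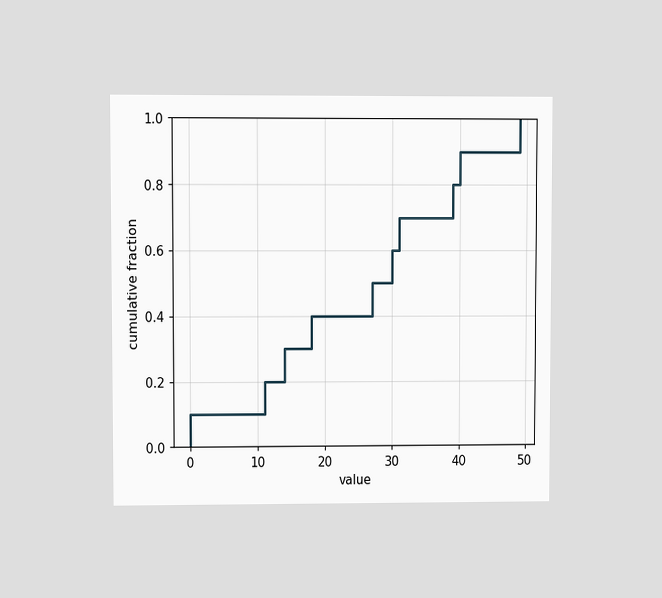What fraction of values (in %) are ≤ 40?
The chart is viewed at a slight angle. At x=40 the ECDF step is at 90%.

90%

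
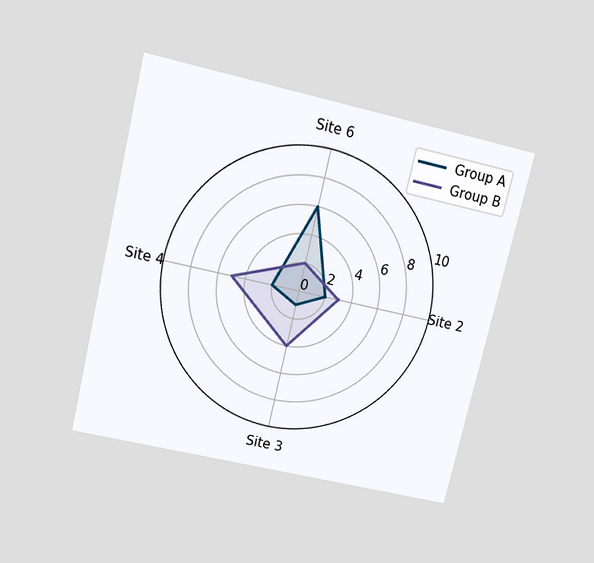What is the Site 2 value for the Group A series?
2

The chart is tilted about 13° clockwise and viewed slightly from above. On the Site 2 axis, Group A reaches 2.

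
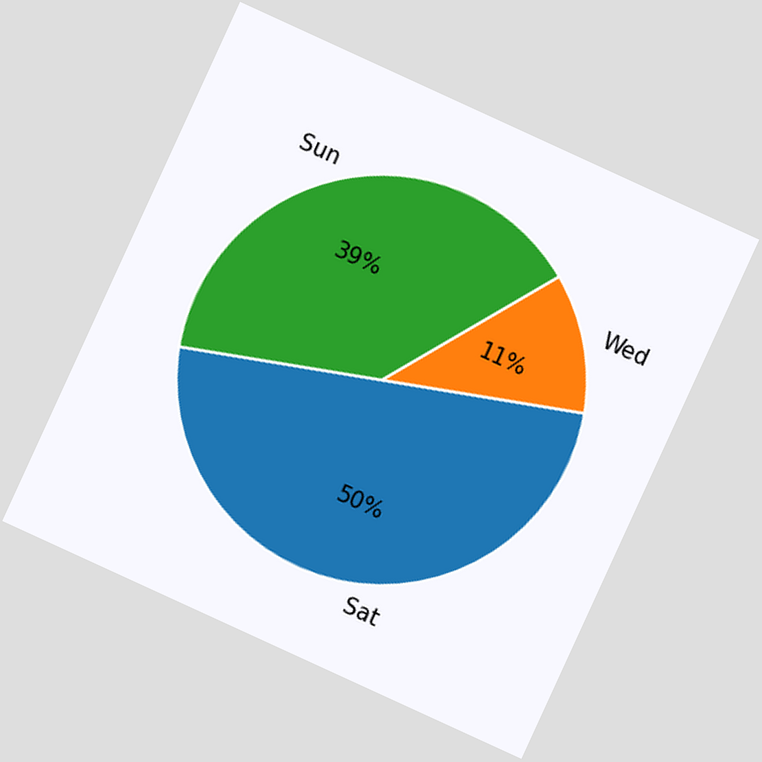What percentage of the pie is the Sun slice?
The chart is tilted about 25° clockwise. The Sun slice takes up 39% of the pie.

39%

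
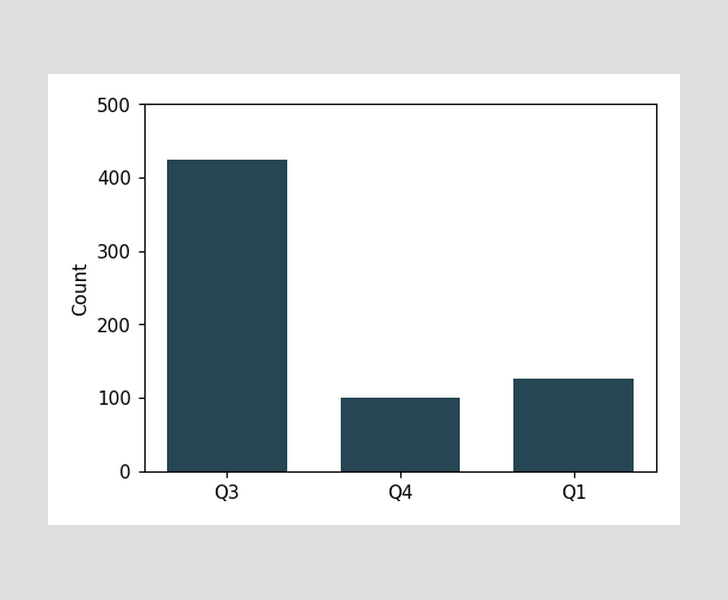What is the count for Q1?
Reading along the chart's y-axis, the Q1 bar reaches 125.

125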